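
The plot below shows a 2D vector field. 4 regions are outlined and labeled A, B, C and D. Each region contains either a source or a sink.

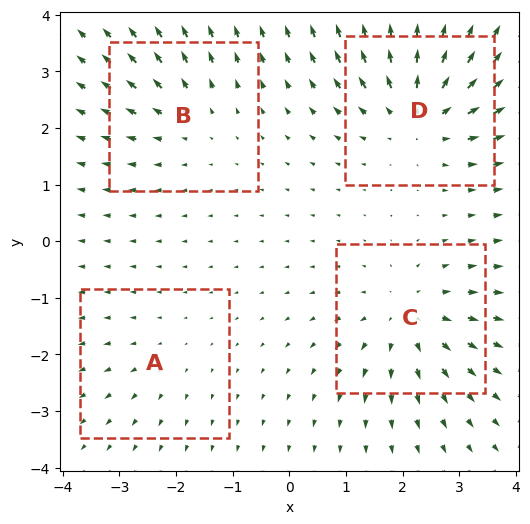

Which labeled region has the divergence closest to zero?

A

Divergence at each region's feature centre — A: about +2, B: about +3, C: about +5, D: about +6. Region A is closest to zero.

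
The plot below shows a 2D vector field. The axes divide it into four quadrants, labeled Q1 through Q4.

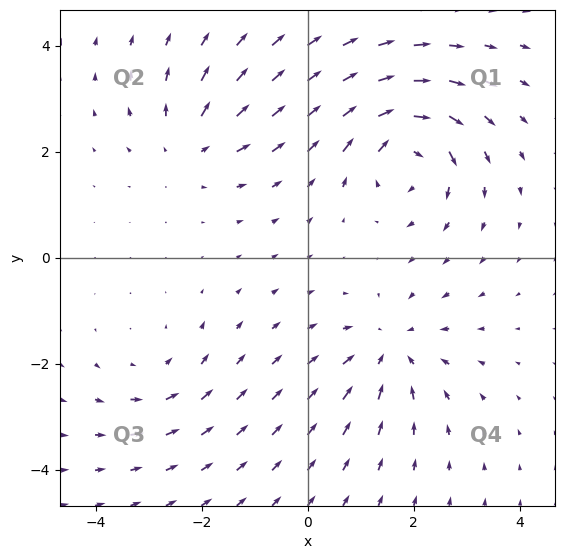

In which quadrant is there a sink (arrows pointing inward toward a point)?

The sink sits at approximately (1.6, -1.7), which lies in quadrant Q4. The divergence there is about -4, negative as expected for a sink.

Q4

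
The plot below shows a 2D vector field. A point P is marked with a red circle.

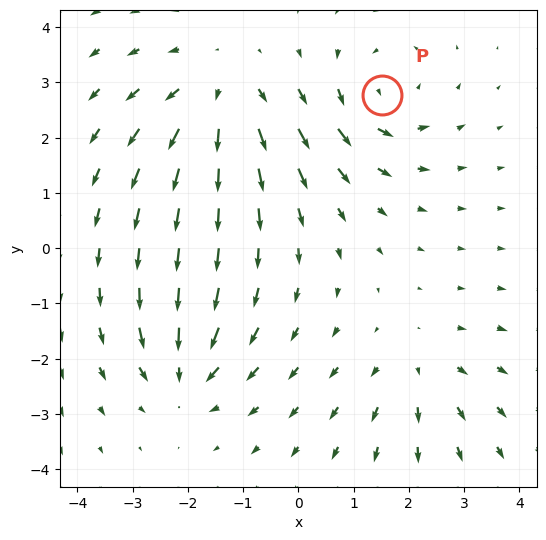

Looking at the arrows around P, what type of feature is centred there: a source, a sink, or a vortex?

At P (1.5, 2.8) the arrows circulate counterclockwise. Divergence ≈0, curl about +4 — near-zero divergence with nonzero curl is a vortex.

vortex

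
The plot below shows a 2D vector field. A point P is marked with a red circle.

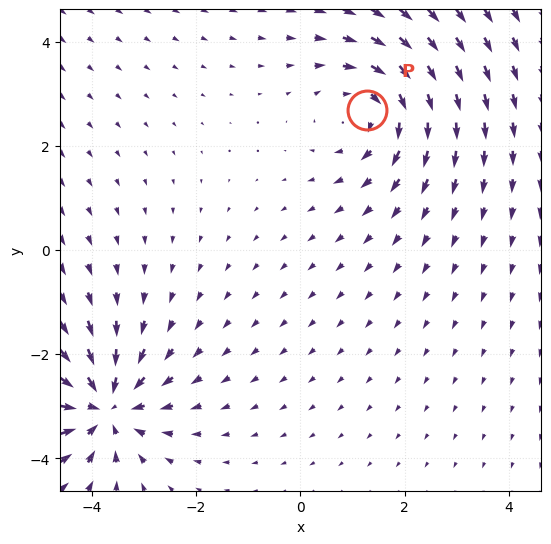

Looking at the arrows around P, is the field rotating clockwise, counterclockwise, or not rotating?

clockwise

Near P at (1.3, 2.7) the arrows circulate clockwise. The curl (z-component) there is about -3; negative curl means clockwise rotation.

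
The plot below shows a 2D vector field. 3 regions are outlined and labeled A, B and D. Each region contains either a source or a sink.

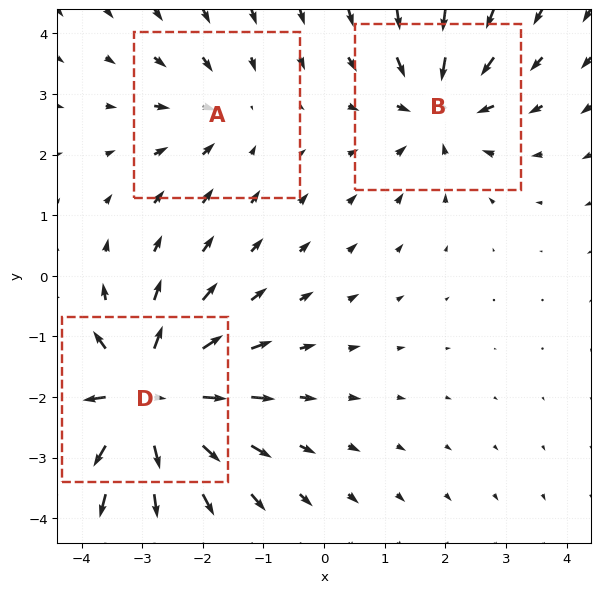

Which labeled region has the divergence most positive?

Divergence at each region's feature centre — A: about -2, B: about -3, D: about +5. Region D is most positive.

D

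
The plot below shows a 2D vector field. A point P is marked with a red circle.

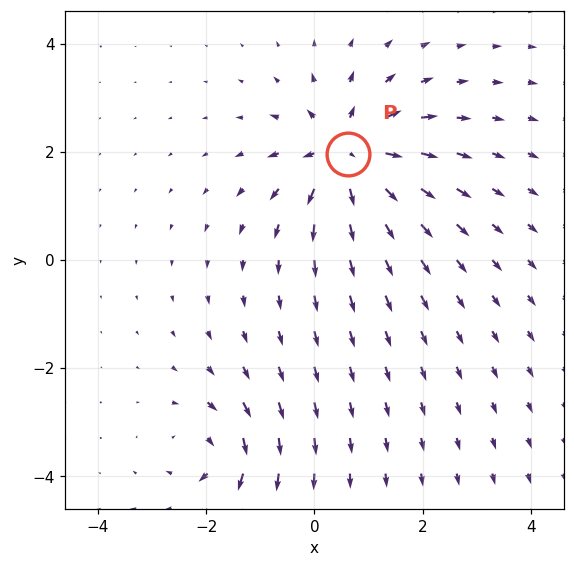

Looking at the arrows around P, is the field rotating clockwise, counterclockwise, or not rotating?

Near P at (0.6, 2.0) the arrows show no circulation. The curl there is ≈0.

not rotating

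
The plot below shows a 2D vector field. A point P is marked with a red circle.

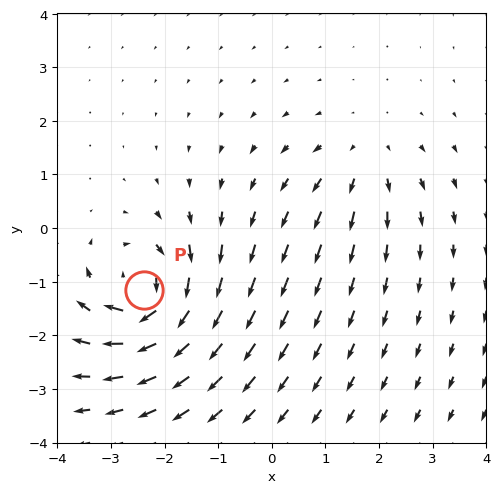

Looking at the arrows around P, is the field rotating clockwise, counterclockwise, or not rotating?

Near P at (-2.4, -1.2) the arrows circulate clockwise. The curl (z-component) there is about -7; negative curl means clockwise rotation.

clockwise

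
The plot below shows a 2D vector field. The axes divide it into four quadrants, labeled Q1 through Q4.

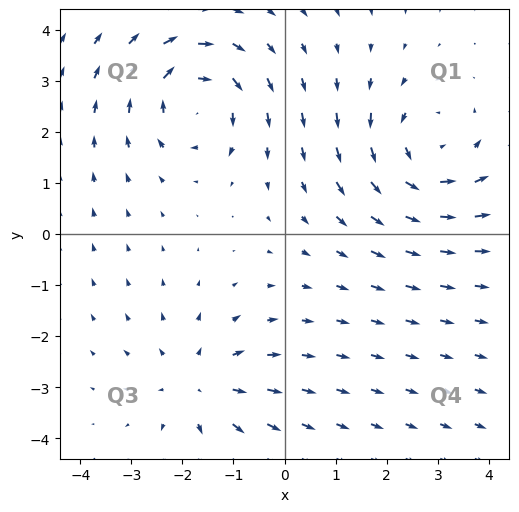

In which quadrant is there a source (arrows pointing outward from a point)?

The source sits at approximately (-1.7, -2.9), which lies in quadrant Q3. The divergence there is about +3, positive as expected for a source.

Q3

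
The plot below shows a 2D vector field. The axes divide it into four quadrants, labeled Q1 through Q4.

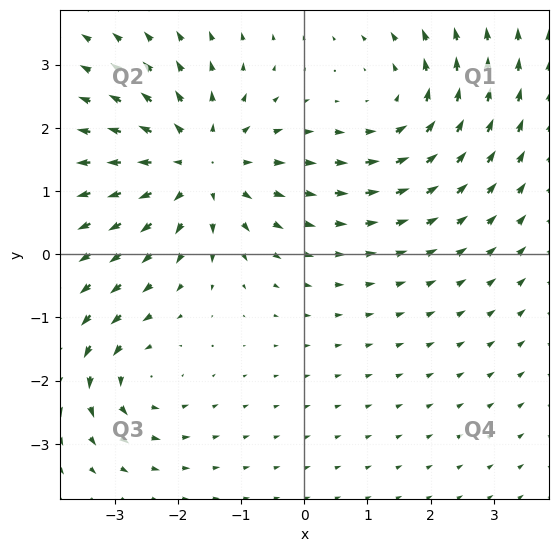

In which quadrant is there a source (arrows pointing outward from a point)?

The source sits at approximately (-1.6, 1.4), which lies in quadrant Q2. The divergence there is about +4, positive as expected for a source.

Q2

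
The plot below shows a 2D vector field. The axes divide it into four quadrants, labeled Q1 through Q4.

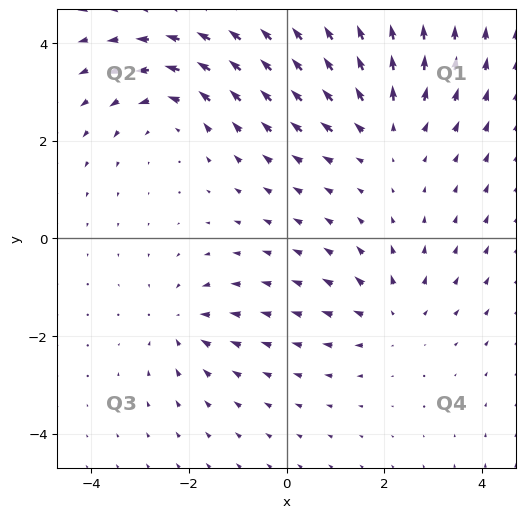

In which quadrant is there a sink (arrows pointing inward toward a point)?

Q3

The sink sits at approximately (-2.1, -1.7), which lies in quadrant Q3. The divergence there is about -3, negative as expected for a sink.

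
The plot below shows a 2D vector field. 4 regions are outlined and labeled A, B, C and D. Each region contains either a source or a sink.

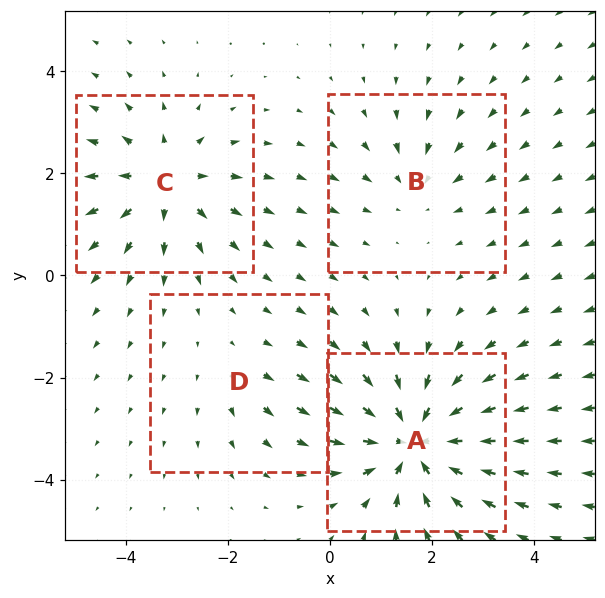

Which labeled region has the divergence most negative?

Divergence at each region's feature centre — A: about -7, B: about -3, C: about +5, D: about +2. Region A is most negative.

A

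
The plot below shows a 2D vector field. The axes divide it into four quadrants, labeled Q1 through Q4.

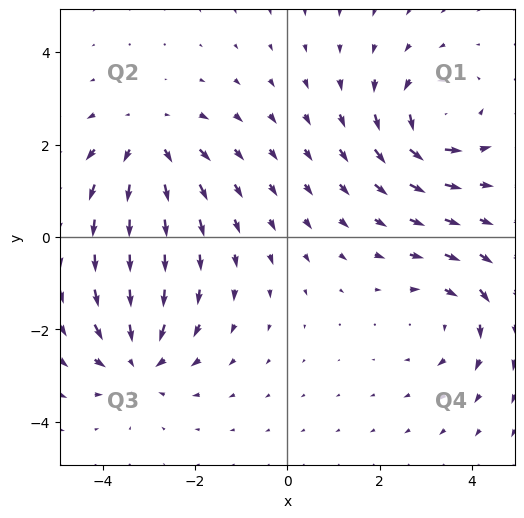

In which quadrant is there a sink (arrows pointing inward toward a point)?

The sink sits at approximately (-3.2, -2.6), which lies in quadrant Q3. The divergence there is about -3, negative as expected for a sink.

Q3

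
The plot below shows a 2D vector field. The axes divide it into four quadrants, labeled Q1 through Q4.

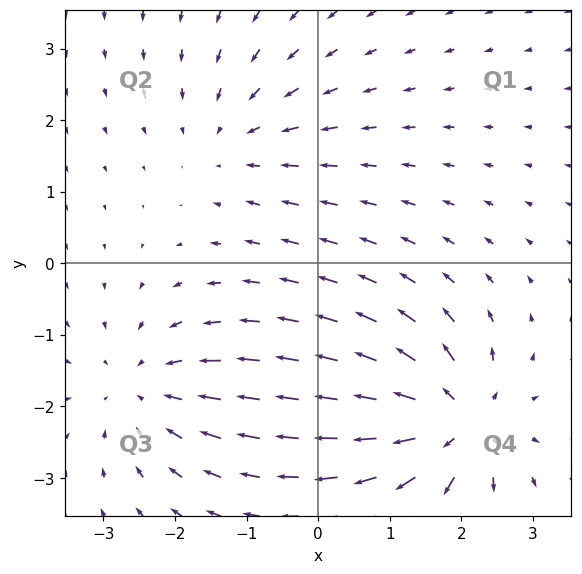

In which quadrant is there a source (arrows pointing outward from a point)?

The source sits at approximately (1.9, -2.2), which lies in quadrant Q4. The divergence there is about +5, positive as expected for a source.

Q4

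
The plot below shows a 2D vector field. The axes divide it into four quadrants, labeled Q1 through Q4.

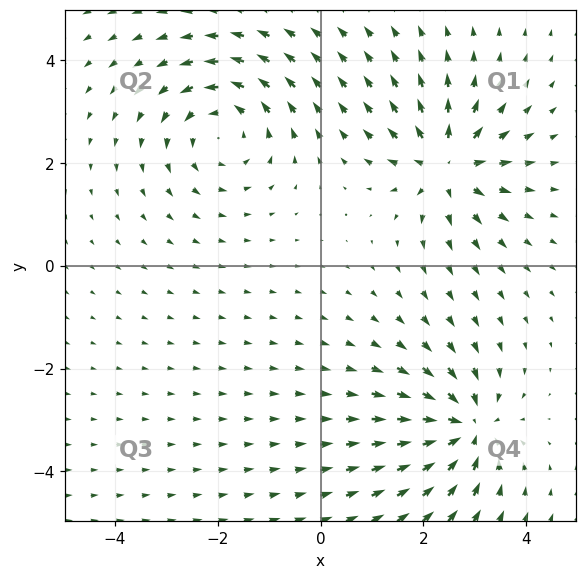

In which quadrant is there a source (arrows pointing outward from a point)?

Q1

The source sits at approximately (2.5, 2.0), which lies in quadrant Q1. The divergence there is about +6, positive as expected for a source.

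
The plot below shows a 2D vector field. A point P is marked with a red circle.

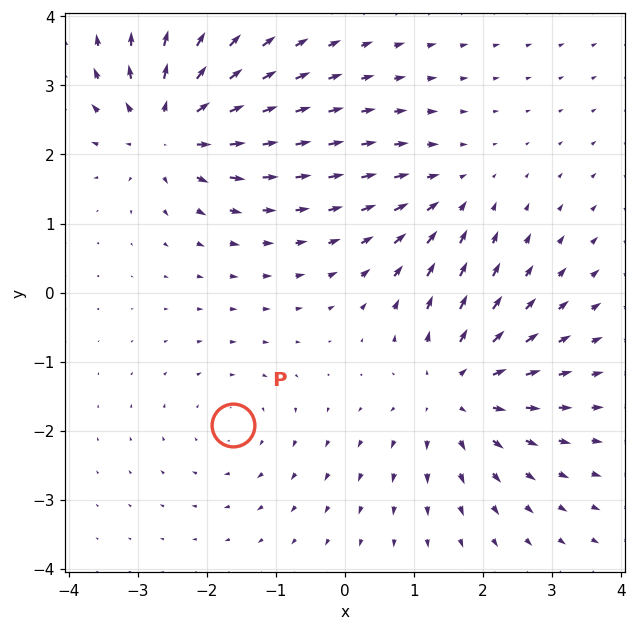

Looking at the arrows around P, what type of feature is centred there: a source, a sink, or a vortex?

vortex

At P (-1.6, -1.9) the arrows circulate clockwise. Divergence ≈0, curl about -2 — near-zero divergence with nonzero curl is a vortex.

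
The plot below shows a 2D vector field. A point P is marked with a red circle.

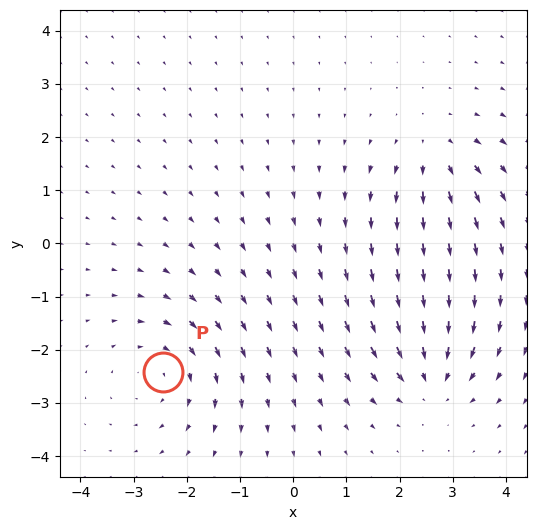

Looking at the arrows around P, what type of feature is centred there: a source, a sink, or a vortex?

vortex

At P (-2.5, -2.4) the arrows circulate clockwise. Divergence ≈0, curl about -4 — near-zero divergence with nonzero curl is a vortex.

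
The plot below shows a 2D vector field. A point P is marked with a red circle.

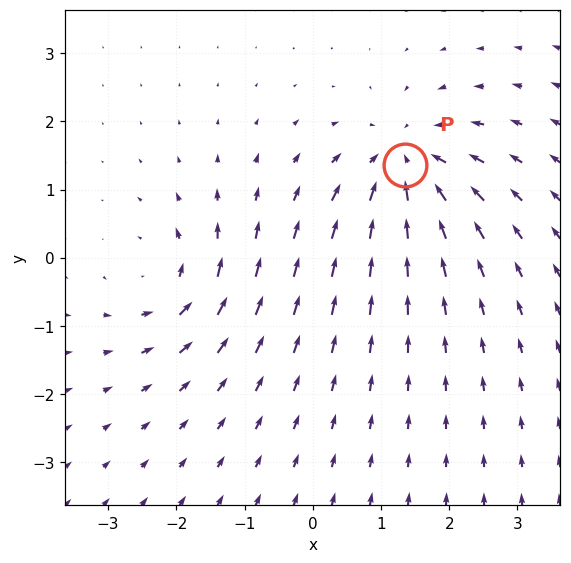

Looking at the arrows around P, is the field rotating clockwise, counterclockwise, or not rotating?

Near P at (1.4, 1.4) the arrows show no circulation. The curl there is ≈0.

not rotating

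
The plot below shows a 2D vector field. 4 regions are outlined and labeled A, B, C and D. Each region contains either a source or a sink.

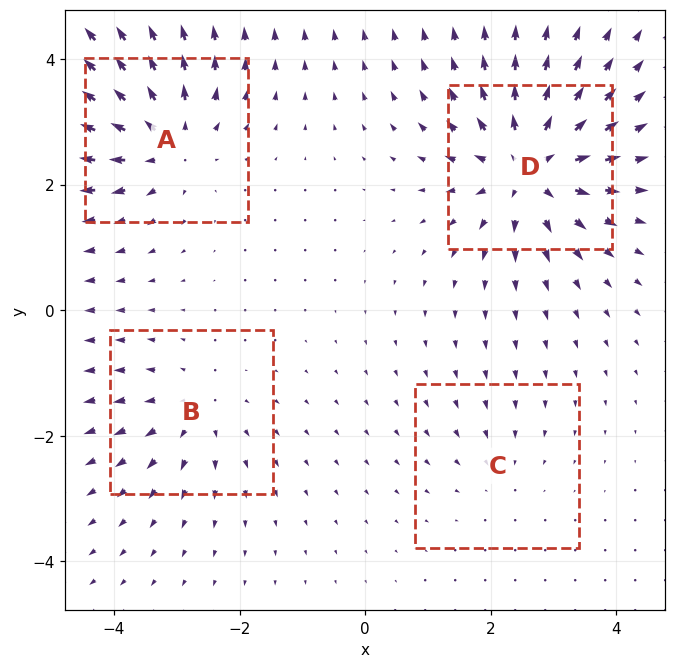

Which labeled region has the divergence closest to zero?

C

Divergence at each region's feature centre — A: about +6, B: about +4, C: about -2, D: about +7. Region C is closest to zero.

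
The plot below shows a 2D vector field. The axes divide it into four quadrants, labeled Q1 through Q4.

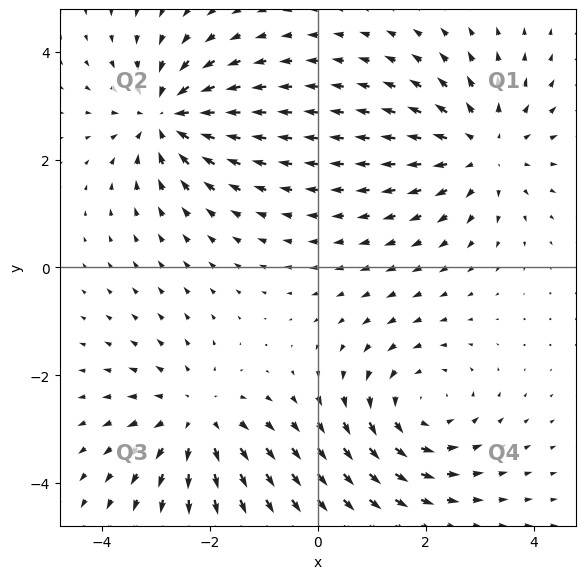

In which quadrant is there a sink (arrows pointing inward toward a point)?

Q2

The sink sits at approximately (-2.8, 2.8), which lies in quadrant Q2. The divergence there is about -6, negative as expected for a sink.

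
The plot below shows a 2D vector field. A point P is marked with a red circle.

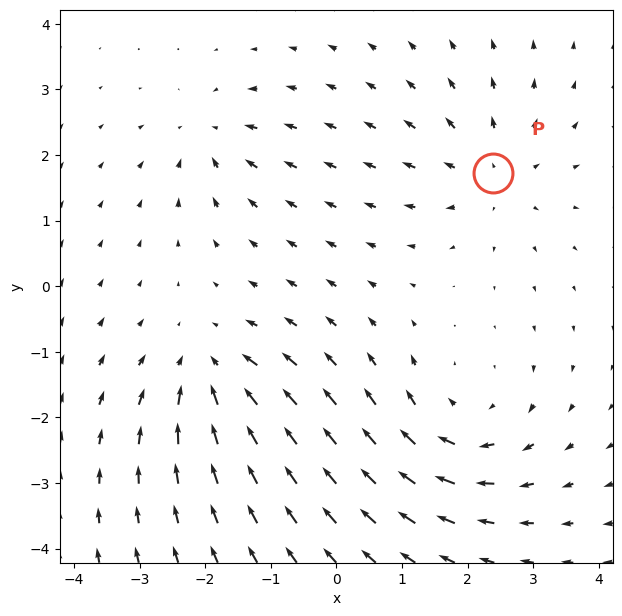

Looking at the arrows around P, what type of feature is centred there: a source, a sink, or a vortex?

At P (2.4, 1.7) the arrows spread outward. Divergence about +3, curl ≈0 — positive divergence with near-zero curl is a source.

source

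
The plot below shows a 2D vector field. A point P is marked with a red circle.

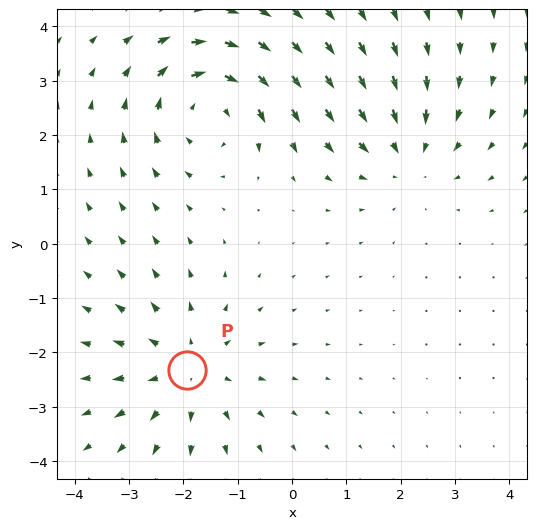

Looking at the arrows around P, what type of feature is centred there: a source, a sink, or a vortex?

At P (-1.9, -2.3) the arrows spread outward. Divergence about +4, curl ≈0 — positive divergence with near-zero curl is a source.

source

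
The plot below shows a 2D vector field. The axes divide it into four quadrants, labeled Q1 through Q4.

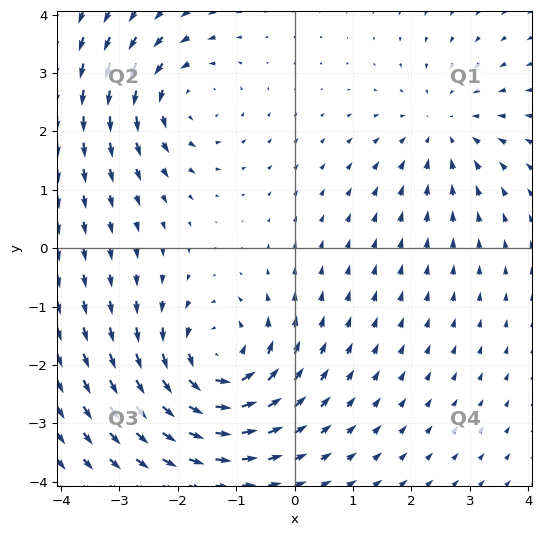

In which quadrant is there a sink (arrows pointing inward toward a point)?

Q1

The sink sits at approximately (2.6, 2.1), which lies in quadrant Q1. The divergence there is about -3, negative as expected for a sink.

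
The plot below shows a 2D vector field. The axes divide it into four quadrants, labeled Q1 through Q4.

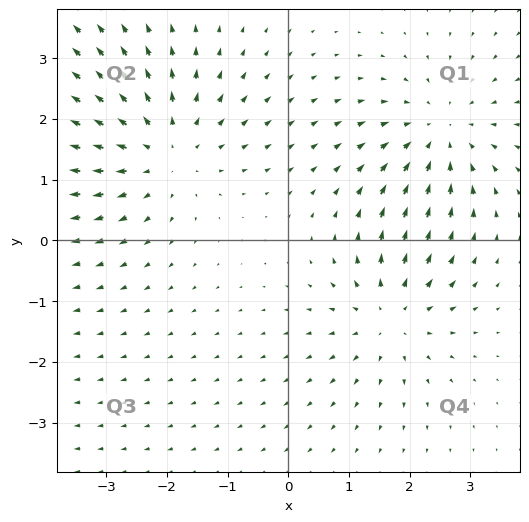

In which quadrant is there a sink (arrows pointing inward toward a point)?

Q1

The sink sits at approximately (2.5, 1.8), which lies in quadrant Q1. The divergence there is about -3, negative as expected for a sink.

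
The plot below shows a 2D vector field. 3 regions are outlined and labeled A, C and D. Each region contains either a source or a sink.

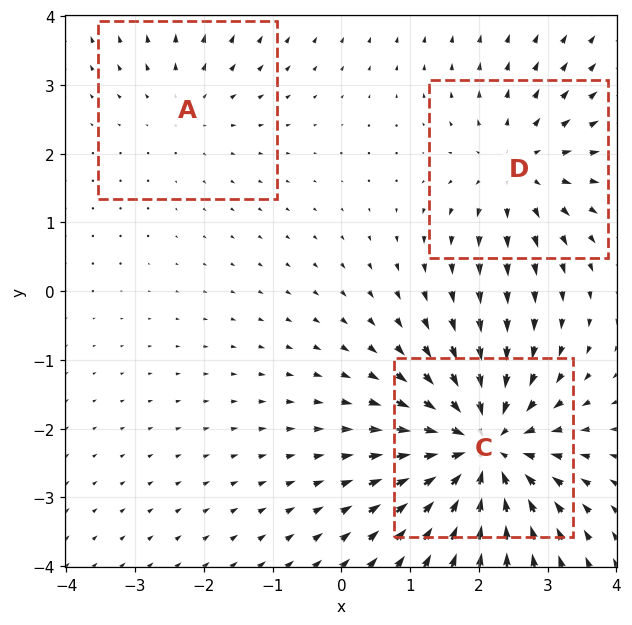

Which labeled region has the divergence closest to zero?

Divergence at each region's feature centre — A: about +2, C: about -5, D: about +3. Region A is closest to zero.

A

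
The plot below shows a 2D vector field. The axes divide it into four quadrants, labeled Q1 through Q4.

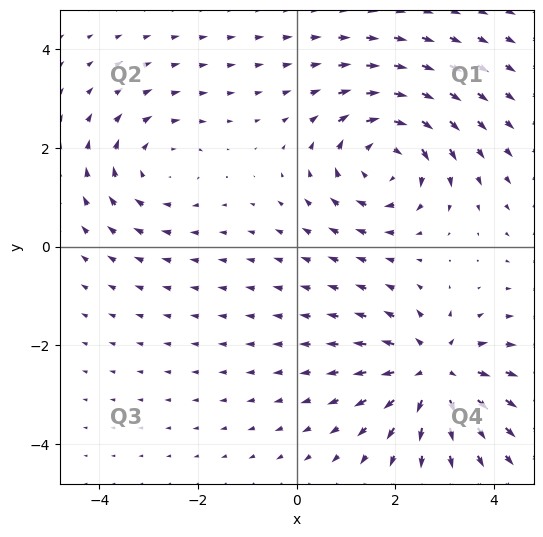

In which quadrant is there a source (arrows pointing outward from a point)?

Q4

The source sits at approximately (2.8, -2.5), which lies in quadrant Q4. The divergence there is about +4, positive as expected for a source.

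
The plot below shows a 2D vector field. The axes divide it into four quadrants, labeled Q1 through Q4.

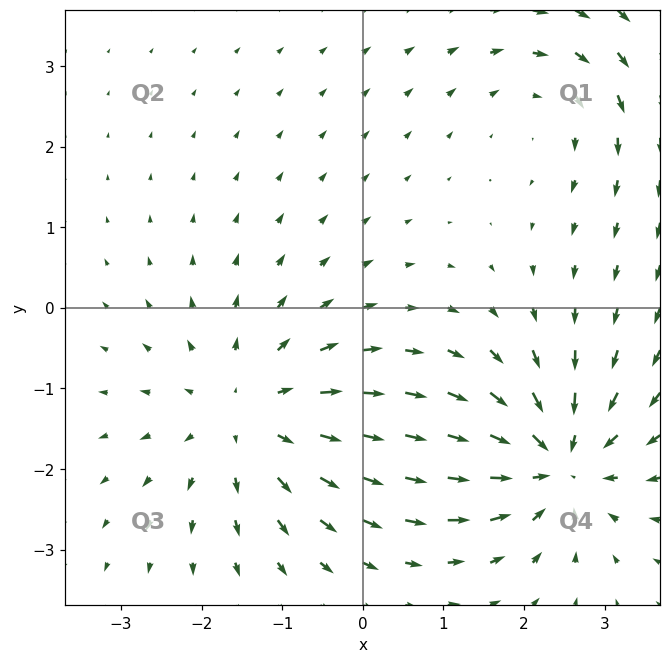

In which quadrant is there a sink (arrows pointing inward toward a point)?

The sink sits at approximately (2.4, -1.9), which lies in quadrant Q4. The divergence there is about -5, negative as expected for a sink.

Q4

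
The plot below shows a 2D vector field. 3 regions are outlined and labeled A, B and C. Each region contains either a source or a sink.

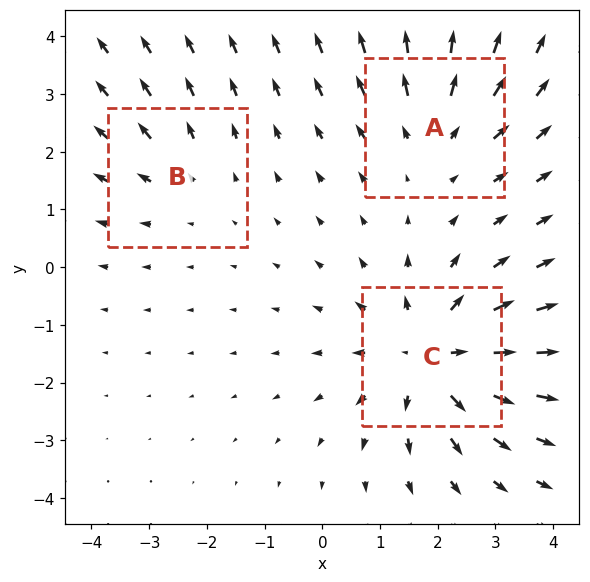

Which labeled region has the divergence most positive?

C

Divergence at each region's feature centre — A: about +3, B: about +2, C: about +4. Region C is most positive.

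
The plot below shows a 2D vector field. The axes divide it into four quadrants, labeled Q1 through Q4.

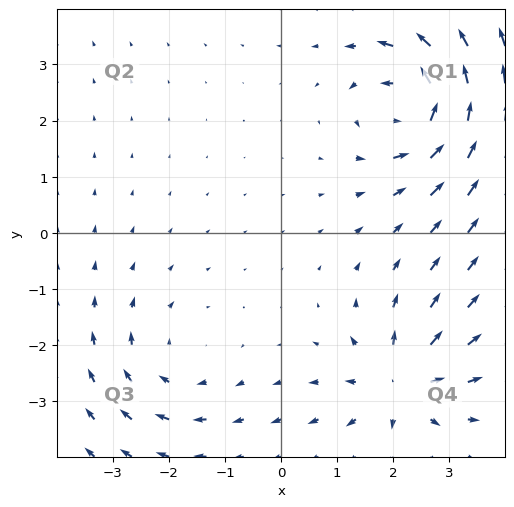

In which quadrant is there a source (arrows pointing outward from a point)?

Q4

The source sits at approximately (2.1, -2.7), which lies in quadrant Q4. The divergence there is about +4, positive as expected for a source.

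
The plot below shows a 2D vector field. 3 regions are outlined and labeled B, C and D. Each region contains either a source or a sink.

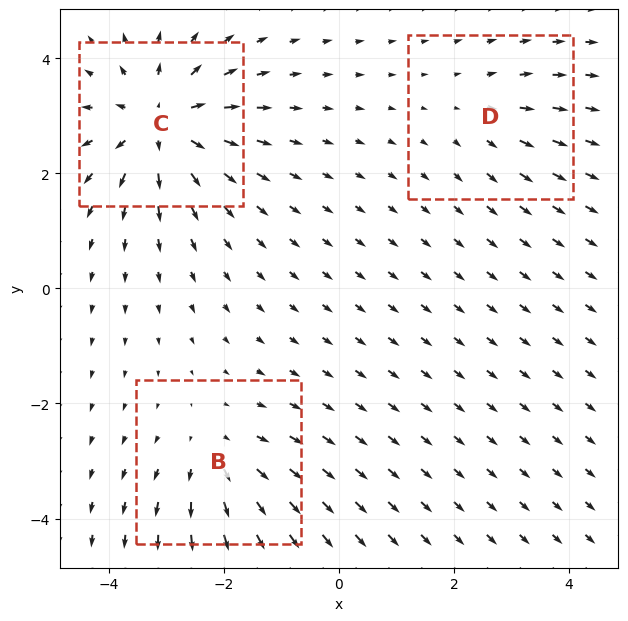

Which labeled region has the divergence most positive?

C

Divergence at each region's feature centre — B: about +3, C: about +5, D: about +2. Region C is most positive.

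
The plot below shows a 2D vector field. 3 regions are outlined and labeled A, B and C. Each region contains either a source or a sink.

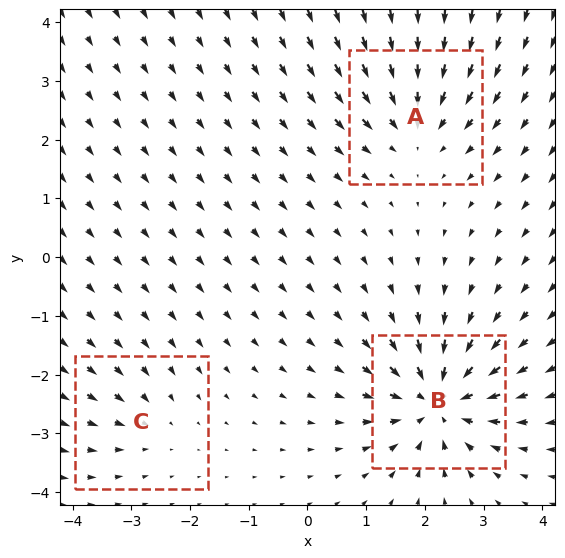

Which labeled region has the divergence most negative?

B

Divergence at each region's feature centre — A: about -4, B: about -6, C: about -2. Region B is most negative.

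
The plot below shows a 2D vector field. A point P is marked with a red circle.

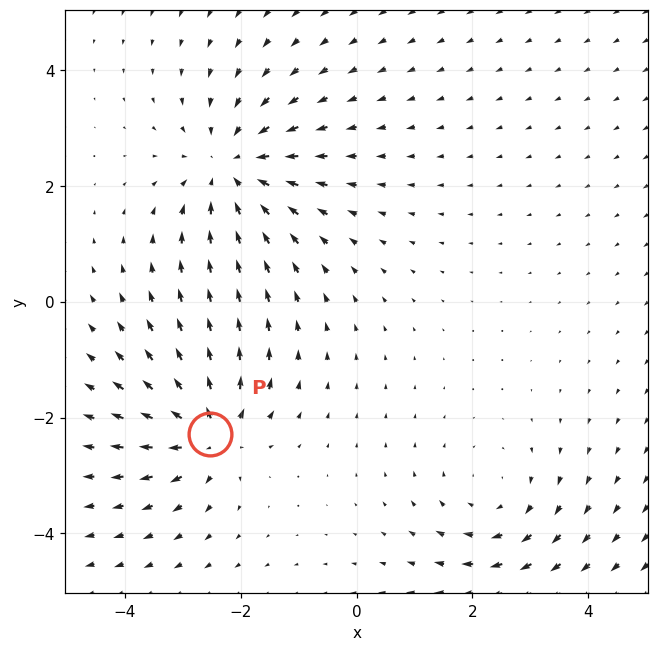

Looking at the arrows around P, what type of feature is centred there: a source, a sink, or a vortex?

At P (-2.5, -2.3) the arrows spread outward. Divergence about +5, curl ≈0 — positive divergence with near-zero curl is a source.

source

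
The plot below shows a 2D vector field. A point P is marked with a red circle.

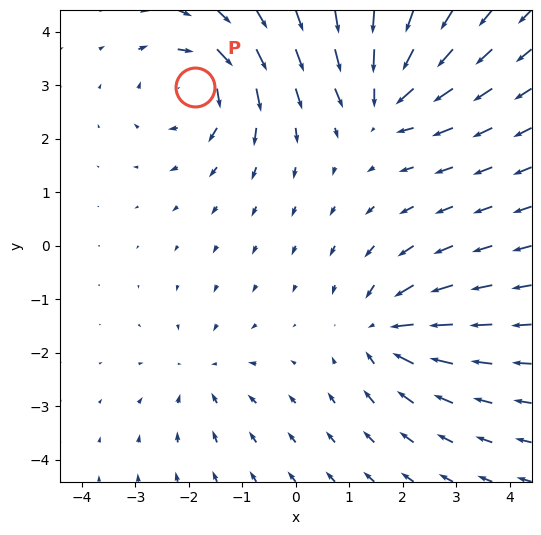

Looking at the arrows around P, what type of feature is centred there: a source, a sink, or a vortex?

At P (-1.9, 3.0) the arrows circulate clockwise. Divergence ≈0, curl about -6 — near-zero divergence with nonzero curl is a vortex.

vortex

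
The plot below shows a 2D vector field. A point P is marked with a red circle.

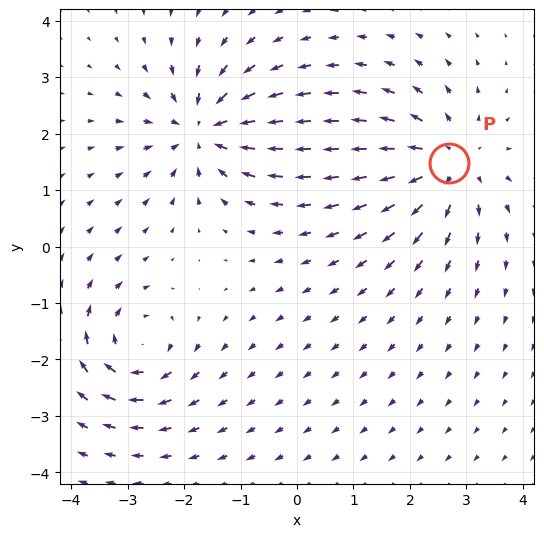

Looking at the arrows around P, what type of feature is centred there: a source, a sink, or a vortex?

At P (2.7, 1.5) the arrows spread outward. Divergence about +5, curl ≈0 — positive divergence with near-zero curl is a source.

source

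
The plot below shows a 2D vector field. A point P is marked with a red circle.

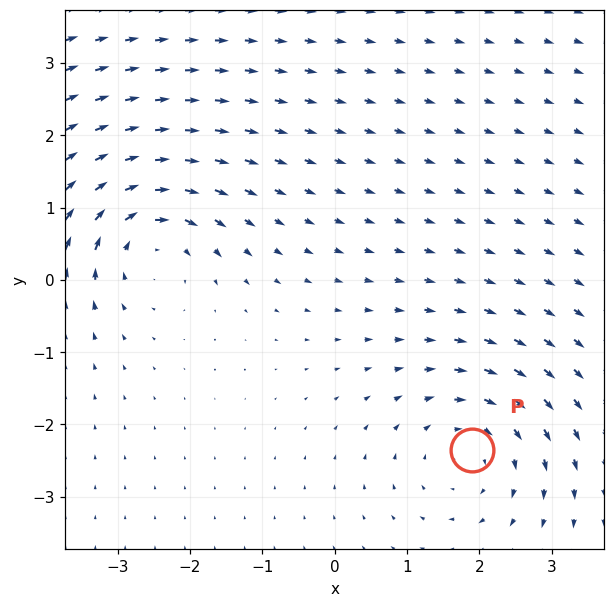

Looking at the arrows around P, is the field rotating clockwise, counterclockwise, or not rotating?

Near P at (1.9, -2.4) the arrows circulate clockwise. The curl (z-component) there is about -3; negative curl means clockwise rotation.

clockwise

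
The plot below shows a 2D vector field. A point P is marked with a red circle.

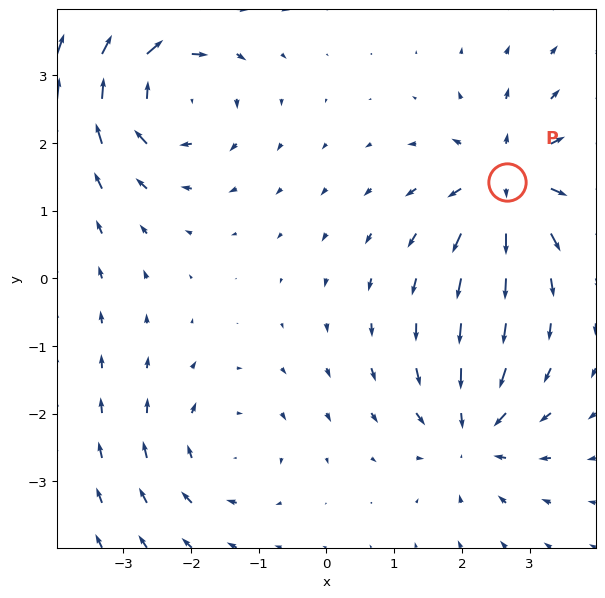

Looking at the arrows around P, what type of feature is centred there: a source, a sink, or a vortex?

At P (2.7, 1.4) the arrows spread outward. Divergence about +6, curl ≈0 — positive divergence with near-zero curl is a source.

source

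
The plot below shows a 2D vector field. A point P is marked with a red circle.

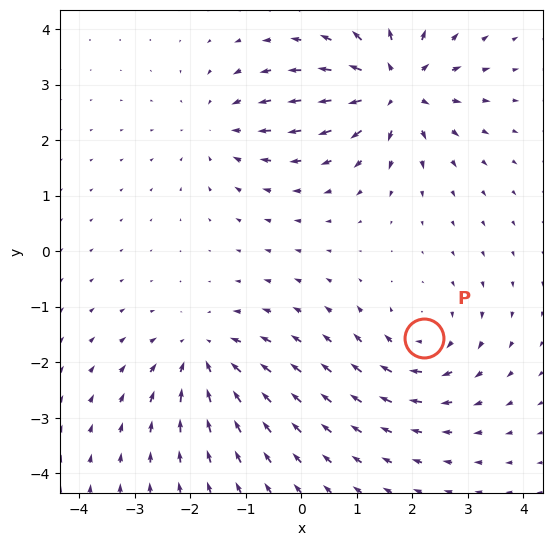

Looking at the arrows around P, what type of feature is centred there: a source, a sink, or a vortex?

At P (2.2, -1.6) the arrows circulate clockwise. Divergence ≈0, curl about -3 — near-zero divergence with nonzero curl is a vortex.

vortex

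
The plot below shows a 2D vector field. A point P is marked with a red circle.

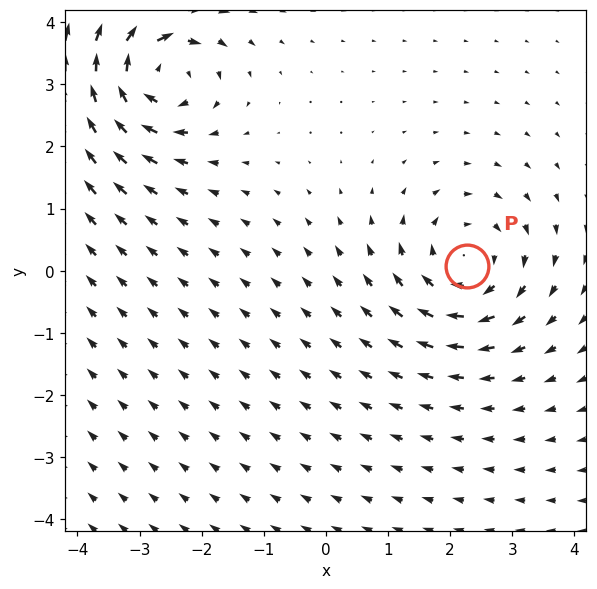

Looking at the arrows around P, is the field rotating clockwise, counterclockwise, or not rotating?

Near P at (2.3, 0.1) the arrows circulate clockwise. The curl (z-component) there is about -4; negative curl means clockwise rotation.

clockwise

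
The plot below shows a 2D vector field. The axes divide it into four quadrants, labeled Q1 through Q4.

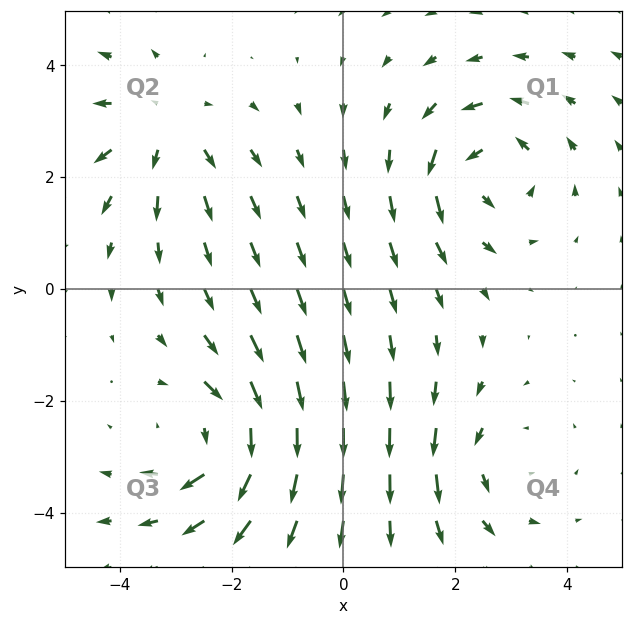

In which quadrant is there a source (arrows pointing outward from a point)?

The source sits at approximately (-3.2, 2.9), which lies in quadrant Q2. The divergence there is about +4, positive as expected for a source.

Q2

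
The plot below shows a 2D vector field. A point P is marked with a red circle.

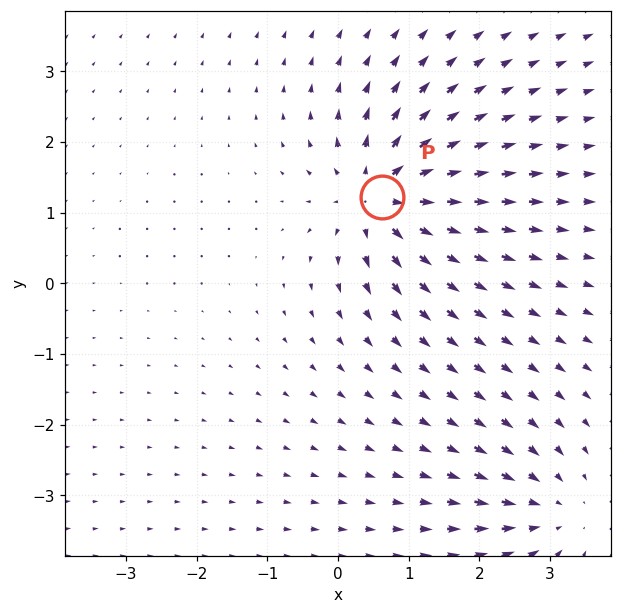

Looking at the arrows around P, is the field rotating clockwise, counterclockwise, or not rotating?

not rotating

Near P at (0.6, 1.2) the arrows show no circulation. The curl there is ≈0.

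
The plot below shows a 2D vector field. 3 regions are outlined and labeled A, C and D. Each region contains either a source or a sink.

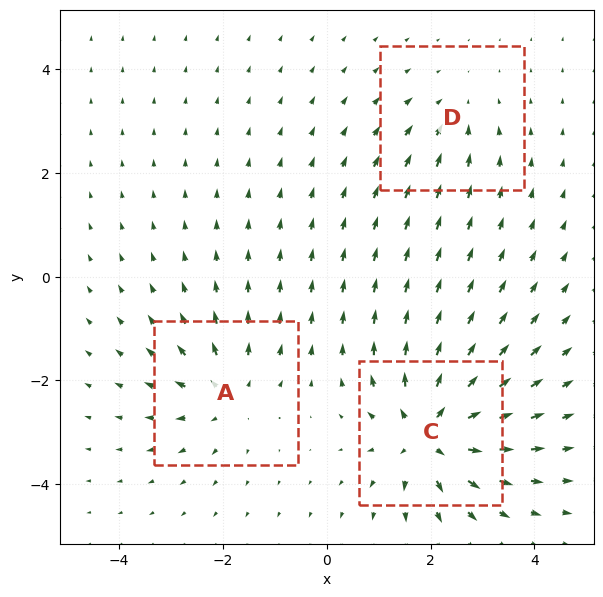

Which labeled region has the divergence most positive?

Divergence at each region's feature centre — A: about +4, C: about +6, D: about -2. Region C is most positive.

C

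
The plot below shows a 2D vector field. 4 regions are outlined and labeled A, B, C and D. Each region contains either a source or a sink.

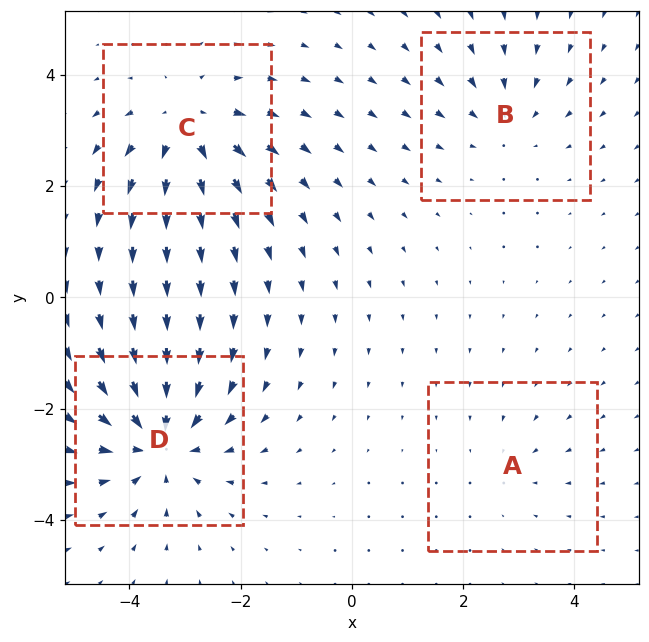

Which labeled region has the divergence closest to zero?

A

Divergence at each region's feature centre — A: about -2, B: about -3, C: about +5, D: about -6. Region A is closest to zero.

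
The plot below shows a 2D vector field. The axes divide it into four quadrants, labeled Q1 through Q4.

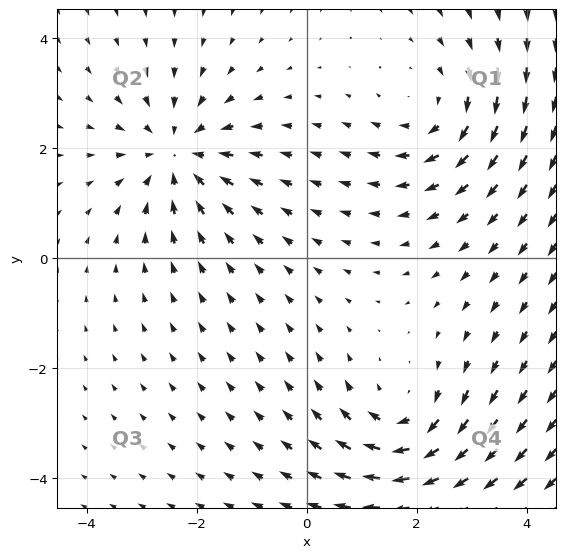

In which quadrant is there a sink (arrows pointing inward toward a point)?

The sink sits at approximately (-2.4, 1.9), which lies in quadrant Q2. The divergence there is about -4, negative as expected for a sink.

Q2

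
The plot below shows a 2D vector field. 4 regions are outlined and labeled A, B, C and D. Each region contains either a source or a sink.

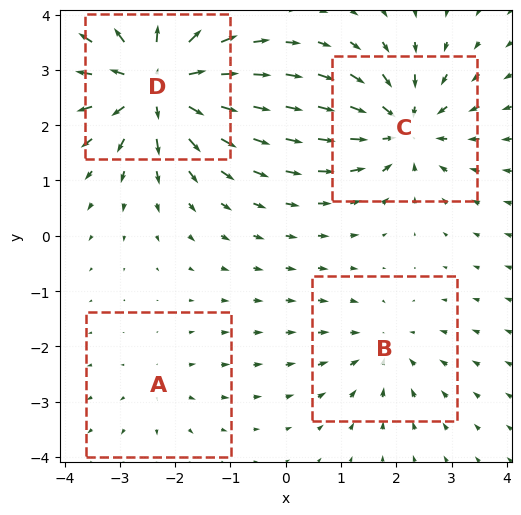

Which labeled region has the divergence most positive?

D

Divergence at each region's feature centre — A: about +2, B: about -3, C: about -6, D: about +8. Region D is most positive.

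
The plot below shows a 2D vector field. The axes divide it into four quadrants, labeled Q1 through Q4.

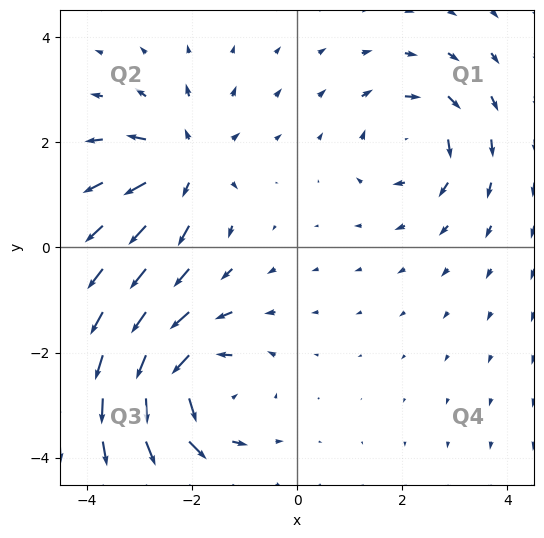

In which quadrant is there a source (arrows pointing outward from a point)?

Q2

The source sits at approximately (-2.1, 1.6), which lies in quadrant Q2. The divergence there is about +4, positive as expected for a source.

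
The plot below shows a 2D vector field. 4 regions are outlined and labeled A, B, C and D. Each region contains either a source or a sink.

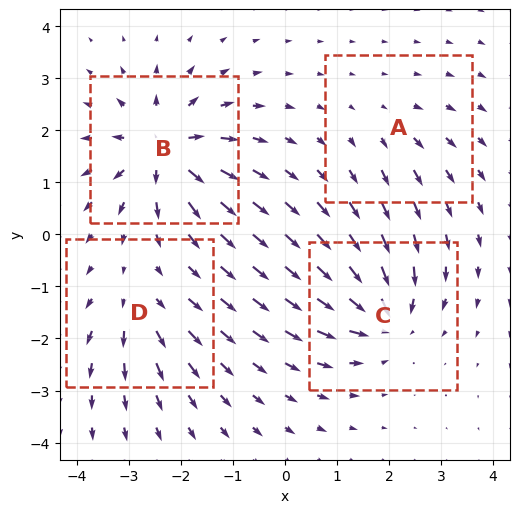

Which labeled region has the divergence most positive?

B

Divergence at each region's feature centre — A: about +3, B: about +8, C: about -7, D: about +4. Region B is most positive.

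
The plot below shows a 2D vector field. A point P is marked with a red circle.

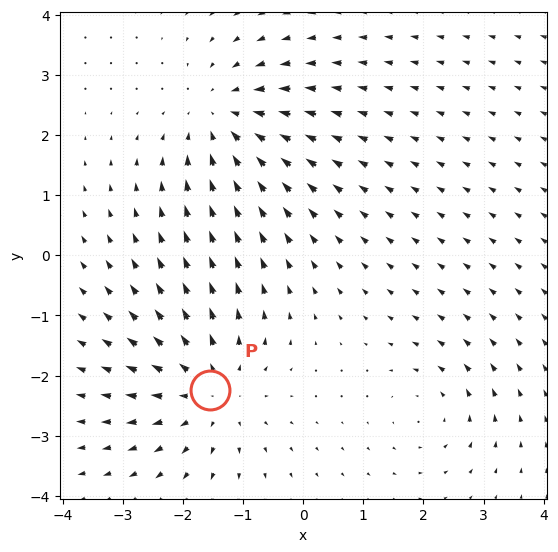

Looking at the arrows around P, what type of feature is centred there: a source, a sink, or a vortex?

At P (-1.5, -2.2) the arrows spread outward. Divergence about +4, curl ≈0 — positive divergence with near-zero curl is a source.

source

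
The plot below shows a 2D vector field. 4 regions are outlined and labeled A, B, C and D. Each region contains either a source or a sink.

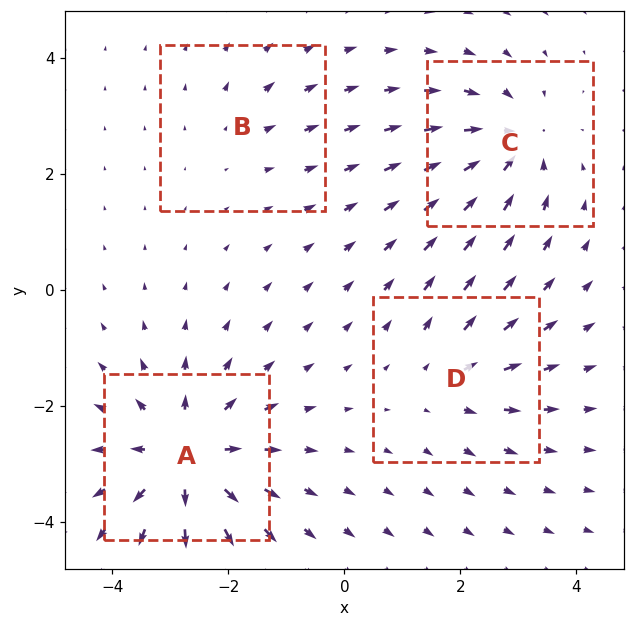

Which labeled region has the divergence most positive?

A

Divergence at each region's feature centre — A: about +7, B: about +2, C: about -5, D: about +3. Region A is most positive.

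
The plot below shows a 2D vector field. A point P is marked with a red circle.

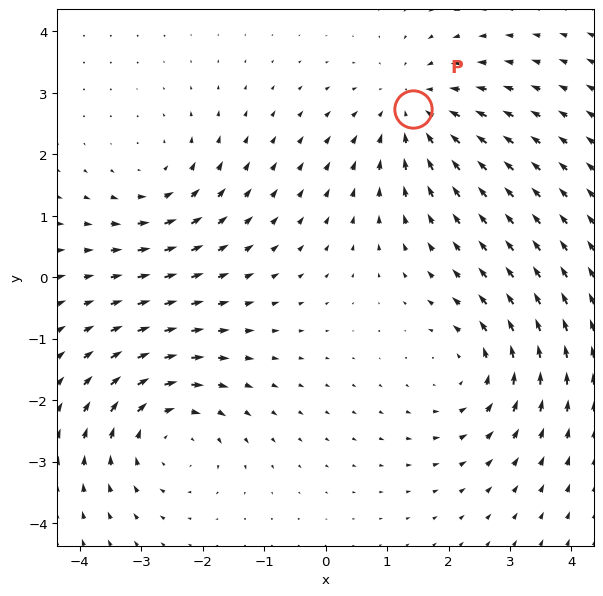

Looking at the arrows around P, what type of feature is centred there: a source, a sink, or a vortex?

At P (1.4, 2.7) the arrows converge inward. Divergence about -3, curl ≈0 — negative divergence with near-zero curl is a sink.

sink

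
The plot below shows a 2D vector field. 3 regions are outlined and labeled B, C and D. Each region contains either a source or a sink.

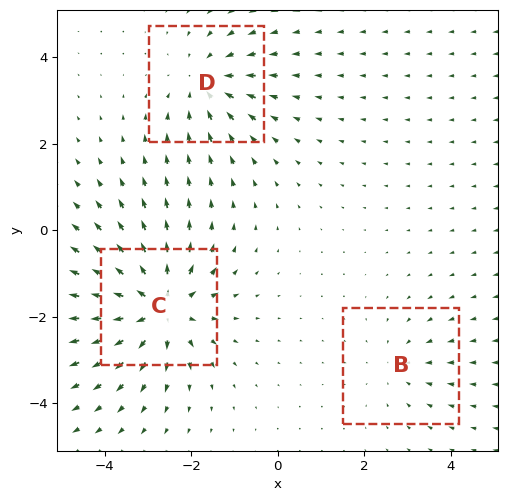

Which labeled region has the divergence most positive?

C

Divergence at each region's feature centre — B: about -2, C: about +5, D: about -3. Region C is most positive.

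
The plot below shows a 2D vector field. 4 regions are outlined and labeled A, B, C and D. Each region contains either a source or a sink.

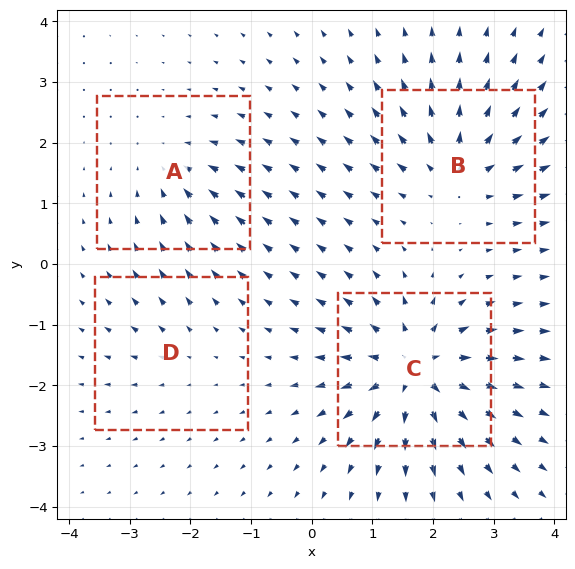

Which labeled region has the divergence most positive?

C

Divergence at each region's feature centre — A: about -4, B: about +6, C: about +9, D: about +2. Region C is most positive.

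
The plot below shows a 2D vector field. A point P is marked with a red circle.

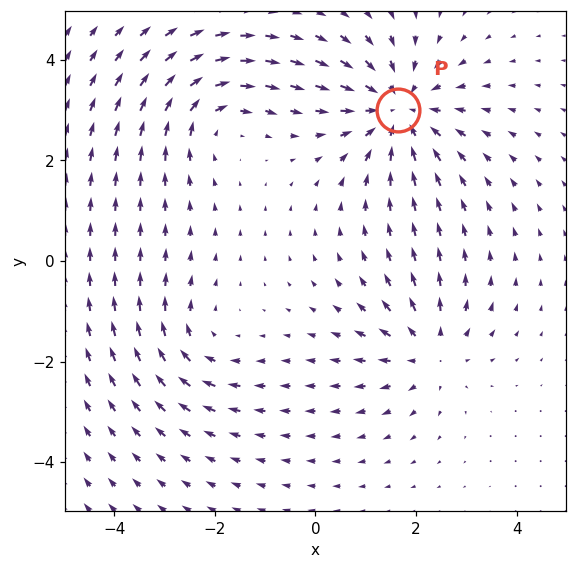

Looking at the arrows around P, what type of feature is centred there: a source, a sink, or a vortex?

sink

At P (1.6, 3.0) the arrows converge inward. Divergence about -4, curl ≈0 — negative divergence with near-zero curl is a sink.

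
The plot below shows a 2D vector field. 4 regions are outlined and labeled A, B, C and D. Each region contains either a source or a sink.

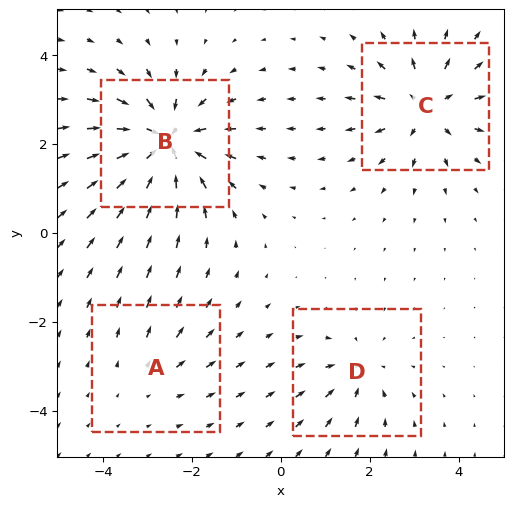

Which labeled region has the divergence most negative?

B

Divergence at each region's feature centre — A: about +2, B: about -7, C: about +5, D: about -4. Region B is most negative.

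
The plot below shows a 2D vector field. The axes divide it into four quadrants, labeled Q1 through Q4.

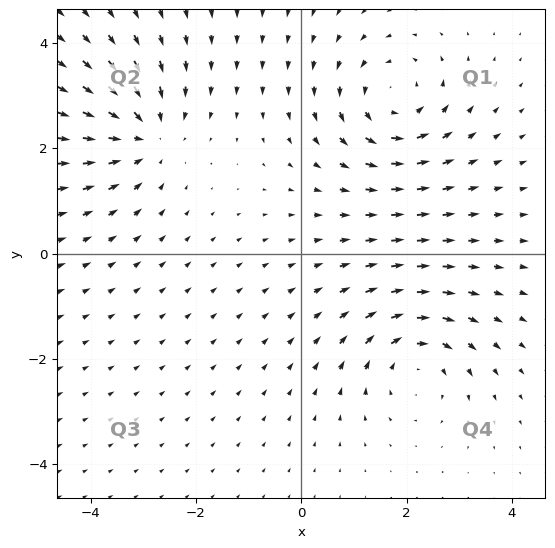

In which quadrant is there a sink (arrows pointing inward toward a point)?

The sink sits at approximately (-3.0, 2.2), which lies in quadrant Q2. The divergence there is about -4, negative as expected for a sink.

Q2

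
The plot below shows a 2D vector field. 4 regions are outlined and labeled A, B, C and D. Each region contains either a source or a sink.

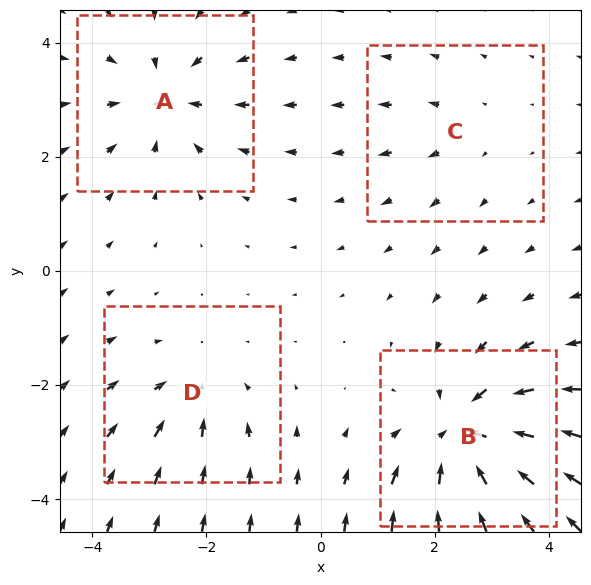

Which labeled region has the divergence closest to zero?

Divergence at each region's feature centre — A: about -5, B: about -7, C: about +2, D: about -3. Region C is closest to zero.

C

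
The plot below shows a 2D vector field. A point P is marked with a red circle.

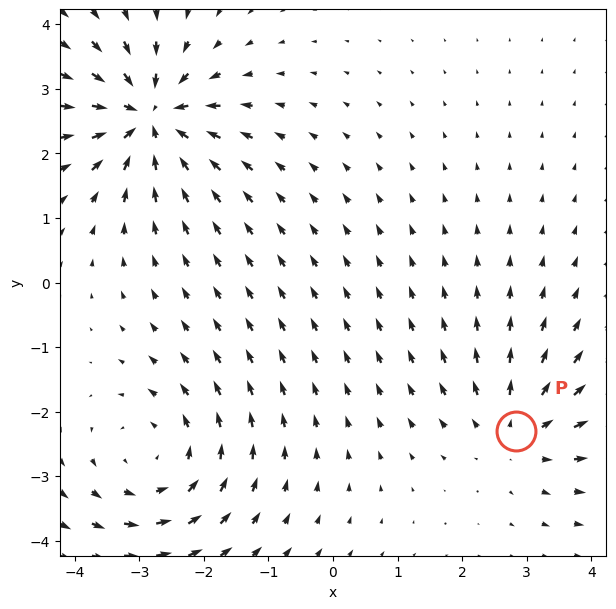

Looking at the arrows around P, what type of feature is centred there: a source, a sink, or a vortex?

source

At P (2.8, -2.3) the arrows spread outward. Divergence about +3, curl ≈0 — positive divergence with near-zero curl is a source.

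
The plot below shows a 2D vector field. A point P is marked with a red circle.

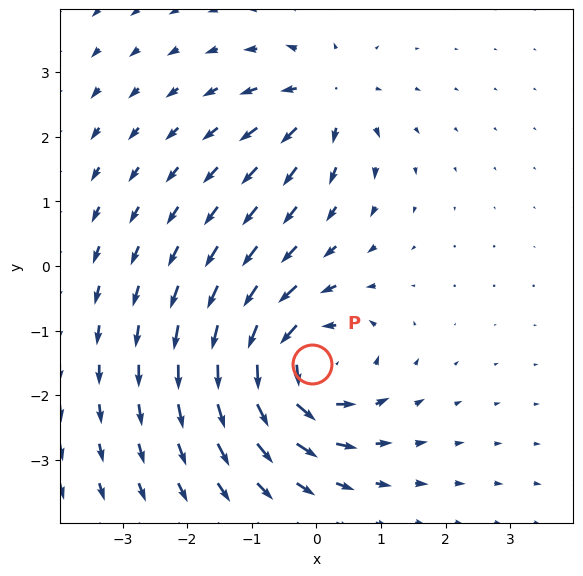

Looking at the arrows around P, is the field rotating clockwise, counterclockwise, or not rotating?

counterclockwise

Near P at (-0.1, -1.5) the arrows circulate counterclockwise. The curl (z-component) there is about +6; positive curl means counterclockwise rotation.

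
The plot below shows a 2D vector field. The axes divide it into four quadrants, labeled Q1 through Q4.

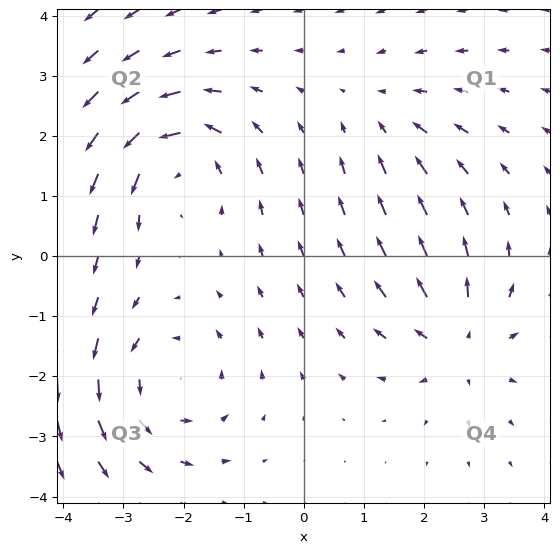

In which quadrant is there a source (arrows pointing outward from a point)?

The source sits at approximately (2.6, -1.4), which lies in quadrant Q4. The divergence there is about +4, positive as expected for a source.

Q4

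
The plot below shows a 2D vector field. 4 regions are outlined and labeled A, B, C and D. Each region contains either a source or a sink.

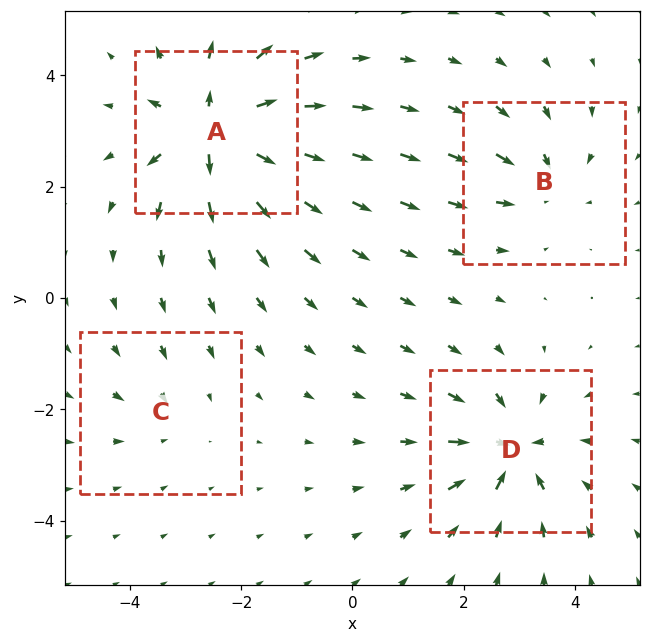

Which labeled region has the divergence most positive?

Divergence at each region's feature centre — A: about +8, B: about -4, C: about -2, D: about -6. Region A is most positive.

A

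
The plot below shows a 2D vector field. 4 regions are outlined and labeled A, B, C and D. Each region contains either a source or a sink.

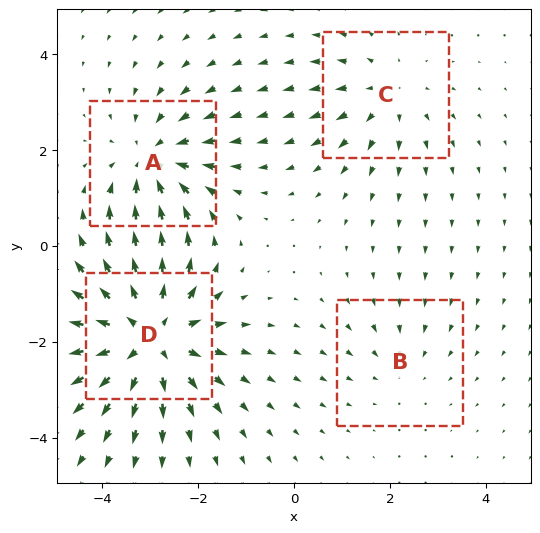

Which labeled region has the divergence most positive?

D

Divergence at each region's feature centre — A: about -4, B: about -2, C: about +3, D: about +6. Region D is most positive.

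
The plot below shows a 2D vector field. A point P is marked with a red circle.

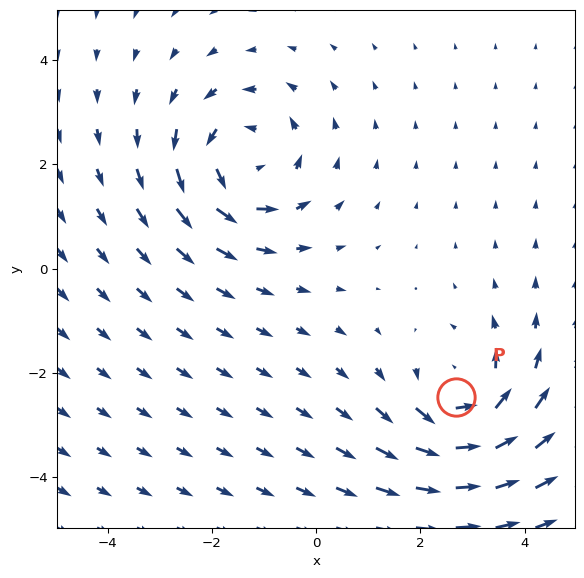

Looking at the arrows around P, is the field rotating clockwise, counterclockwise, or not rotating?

counterclockwise

Near P at (2.7, -2.5) the arrows circulate counterclockwise. The curl (z-component) there is about +4; positive curl means counterclockwise rotation.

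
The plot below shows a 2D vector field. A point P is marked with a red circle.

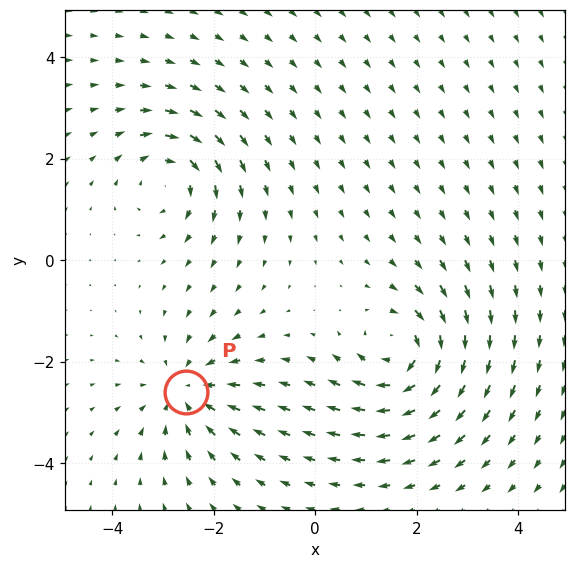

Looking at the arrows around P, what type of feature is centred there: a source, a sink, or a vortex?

At P (-2.5, -2.6) the arrows converge inward. Divergence about -4, curl ≈0 — negative divergence with near-zero curl is a sink.

sink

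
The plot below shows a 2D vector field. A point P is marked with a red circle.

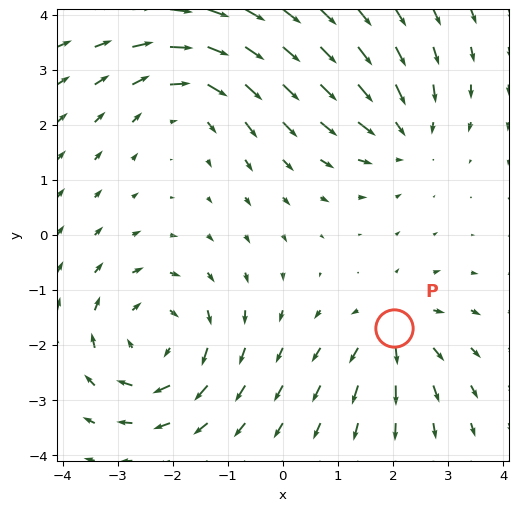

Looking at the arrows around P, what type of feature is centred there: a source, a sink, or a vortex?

source

At P (2.0, -1.7) the arrows spread outward. Divergence about +4, curl ≈0 — positive divergence with near-zero curl is a source.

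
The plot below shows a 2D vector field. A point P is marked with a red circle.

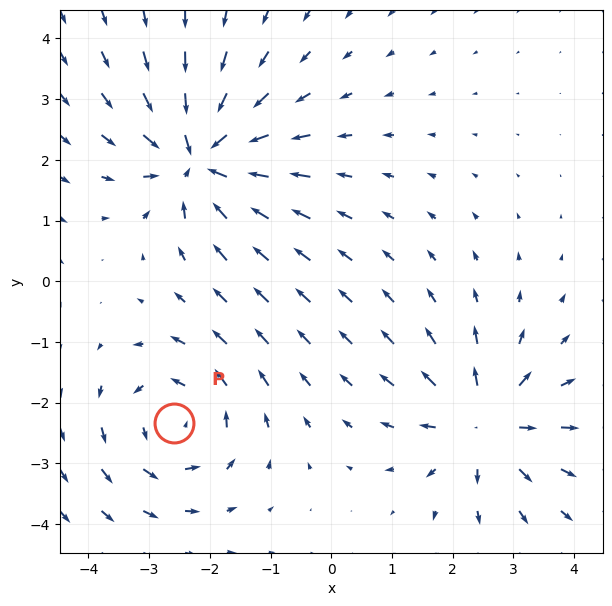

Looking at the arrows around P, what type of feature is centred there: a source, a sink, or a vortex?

At P (-2.6, -2.3) the arrows circulate counterclockwise. Divergence ≈0, curl about +3 — near-zero divergence with nonzero curl is a vortex.

vortex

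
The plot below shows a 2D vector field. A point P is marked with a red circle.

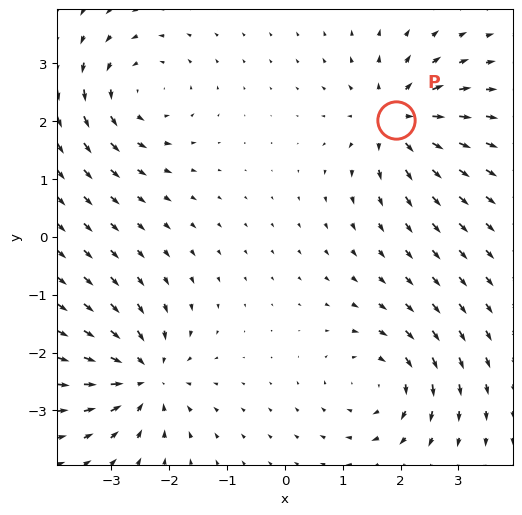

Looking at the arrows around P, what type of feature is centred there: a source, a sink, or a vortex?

At P (1.9, 2.0) the arrows spread outward. Divergence about +5, curl ≈0 — positive divergence with near-zero curl is a source.

source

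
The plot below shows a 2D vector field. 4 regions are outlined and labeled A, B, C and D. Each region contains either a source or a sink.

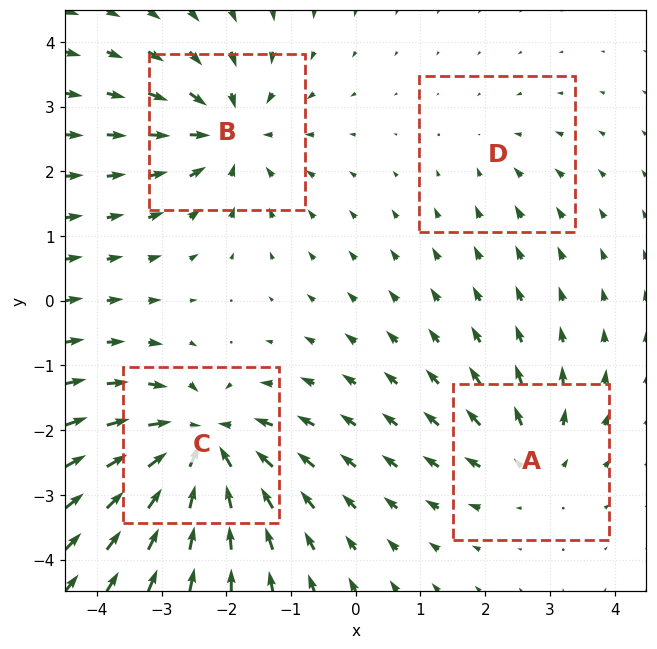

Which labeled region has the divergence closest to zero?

Divergence at each region's feature centre — A: about +4, B: about -6, C: about -8, D: about -2. Region D is closest to zero.

D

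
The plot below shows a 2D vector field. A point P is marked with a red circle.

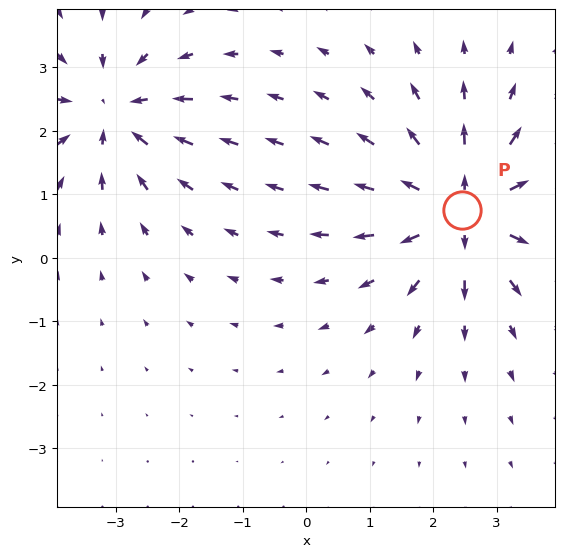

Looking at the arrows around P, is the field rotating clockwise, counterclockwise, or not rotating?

not rotating

Near P at (2.5, 0.8) the arrows show no circulation. The curl there is ≈0.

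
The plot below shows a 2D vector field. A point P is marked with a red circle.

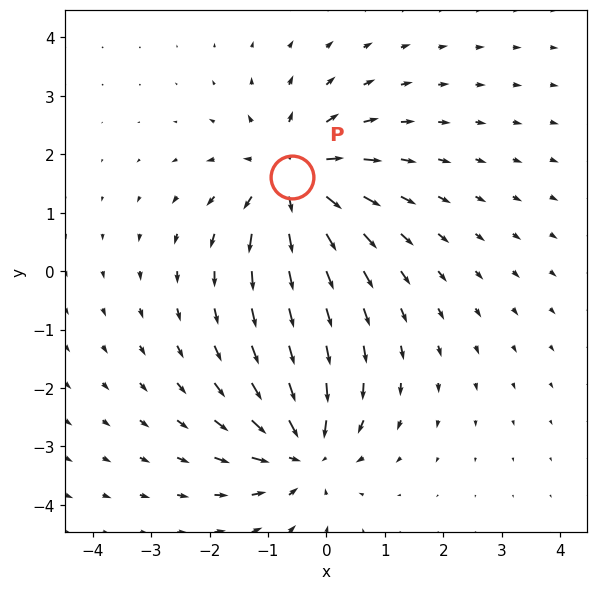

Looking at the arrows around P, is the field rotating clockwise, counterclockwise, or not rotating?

Near P at (-0.6, 1.6) the arrows show no circulation. The curl there is ≈0.

not rotating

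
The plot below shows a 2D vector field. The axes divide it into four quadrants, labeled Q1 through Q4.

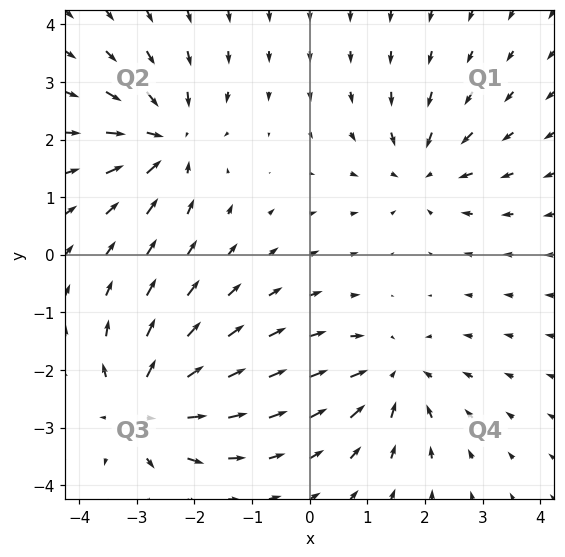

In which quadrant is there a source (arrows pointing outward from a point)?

Q3

The source sits at approximately (-2.9, -2.6), which lies in quadrant Q3. The divergence there is about +6, positive as expected for a source.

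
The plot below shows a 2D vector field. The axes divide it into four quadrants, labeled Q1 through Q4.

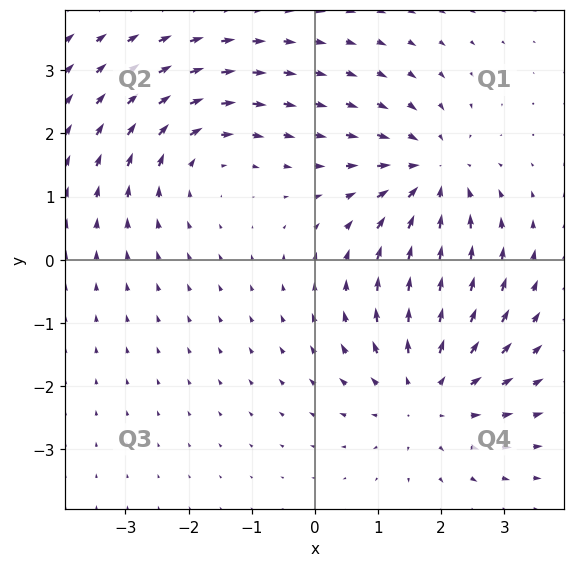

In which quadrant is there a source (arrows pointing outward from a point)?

The source sits at approximately (1.8, -2.1), which lies in quadrant Q4. The divergence there is about +3, positive as expected for a source.

Q4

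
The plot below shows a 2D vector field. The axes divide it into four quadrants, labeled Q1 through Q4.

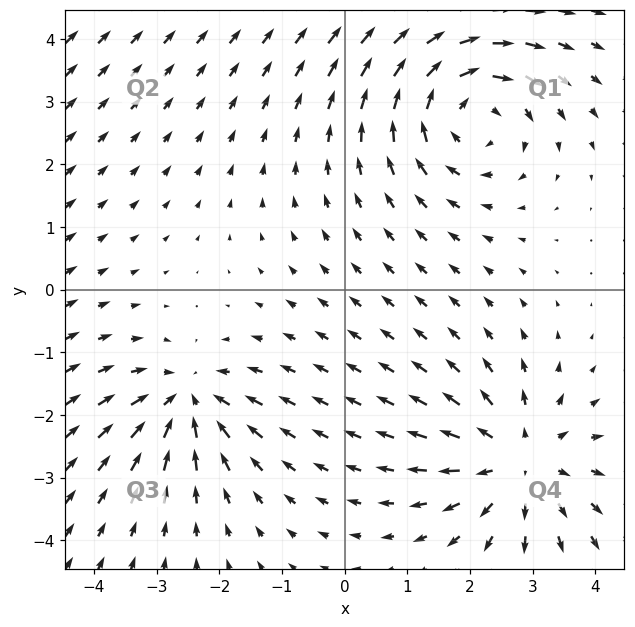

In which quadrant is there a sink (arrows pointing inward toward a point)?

The sink sits at approximately (-2.5, -1.8), which lies in quadrant Q3. The divergence there is about -4, negative as expected for a sink.

Q3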